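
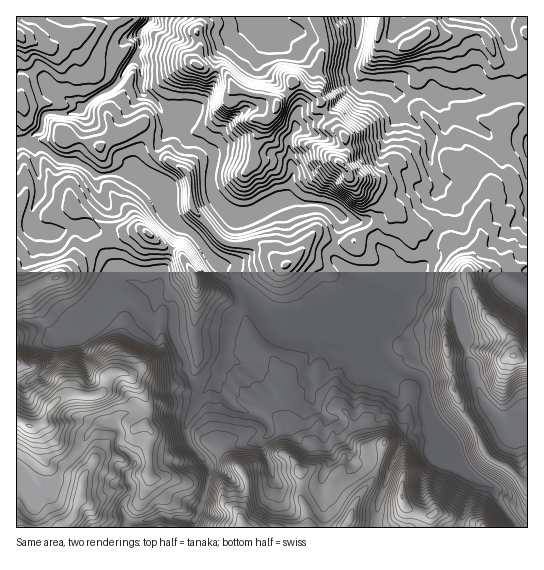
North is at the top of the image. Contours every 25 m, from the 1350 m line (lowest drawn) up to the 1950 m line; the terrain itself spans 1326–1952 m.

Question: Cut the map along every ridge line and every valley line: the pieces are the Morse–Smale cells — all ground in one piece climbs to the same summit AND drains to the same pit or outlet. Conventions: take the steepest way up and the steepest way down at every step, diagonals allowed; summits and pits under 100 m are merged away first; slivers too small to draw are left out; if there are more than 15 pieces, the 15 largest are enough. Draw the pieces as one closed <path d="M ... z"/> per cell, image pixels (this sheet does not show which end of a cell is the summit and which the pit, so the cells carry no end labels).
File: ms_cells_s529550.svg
<path d="M131 281l-14 2-20 22-5 18-17 13-20 3-12-14-6-4-21-2 1 209 178-1 0-8 2-2 10-28 2-23-12-14-14 8-33-3-2-2 3-24-7-6 4-20-7-15-12-15 10-4 22-18 0-31 4-19-5-2-7-10z"/><path d="M246 293l-14 25-4 12-1 20-6 23-5 9-11 8-18 32-2 11 6 13 6 6 9-8 13 0 12 17 11 10 41-18 13 10 4 8 1 30 6 10 0 17 68 0 4-27 12-36 8-16 16-17 14-1 2-2-7-48-7-6-22-7-17-20-11 10-7 12-5 23 0 20-12 7-14-1-14-12-4-9 0-16-3-11 3-12 5-8 0-14-19-9-8 4-8-1z"/><path d="M434 96l11 23-1 10-13 9-2 13 2 11 8 19 0 9 8 8-8 35 20 14 10 30 0 2-3-2-13 4-4 5-1 8 9 4 8 35 2 20 12 38 5 11 15 17 8 8 6 1 8-9 7-2 0-275-11-3-24 0-34-22z"/><path d="M174 127l-19 22-12 7-9 11-10 6 15 7 14 13 7 13 21 21 16 11 24 32 60 61 12 0 12-10 52-21 7-7 1-4-32-32 0-11 8-24 0-5-6-6-13-7-16 0-24-5-35 17-12 0-8-4-8-9-8-16 0-13 2-8-1-13-10-9-15-4z"/><path d="M293 133l-5 8 2 22-12-8-12-2-9-4-19-2-19 1-6 5-2 34 8 16 8 9 8 4 12 0 31-16 11-1 17 5 20 1 15 12-8 29 0 11 20 18 12 15-8 10-58 25 0 2 15 0 67-28 16-2 16-16 11-15 13-33-6-4-10 0-14-6-24-27-18-13-14-4-4-9-9-9-17-12-19-6z"/><path d="M135 59l-25 30-16 8-17 15-31 1-3 5-2 12-8 5-6 6-11 4 1 80 8 0 5-4 7 7 8 3 2-10 4-6 19-8 24 12 11-14-8-18-1-12 30-3 8-5 9-11 12-7 17-20-15-26-16-12 0-22z"/><path d="M527 16l-169 0-1 27-6 23 2 16 5 5 13-2 18 4 10 6 26-2 8 3 58-1 12-4 22-3 3-2z"/><path d="M371 85l-16 2-28 26-10 7-19 7-5 7 9 9 19 6 17 12 9 9 4 9 14 4 18 13 24 27 14 6 10 0 7 3 3-6 6-28-8-8 0-9-8-19 0-24-6-7-28-18-2-6 1-12-5-4z"/><path d="M150 16l-117 0-2 13-8 6-7 0 0 108 11-2 6-6 8-4 2-13 3-5 31-1 17-15 16-8 26-31 5-13-2-11 12-15z"/><path d="M123 172l-27 3 1 12 8 18-12 14 20 10 30 0 20 18 20 10 12 21-16 6-8 9-6 9 8 7 0 24 12 26 2 12 4 7 4 5 8-4 12 2 9-16 4-35 4-12 13-25-24-23-24-32-16-11-21-21-7-13-8-9z"/><path d="M415 287l-6 0-12 10-16 2-66 27 68 1 7-3 15 12 6 9 0 6-16 12-4 0 4 5 22 7 7 6 5 34 19 22 13 30 12 10 22 12 1 9 13 19 6 4 13-11 0-21-21-22-14-7-8-7-10-26-10-12-12-26 0-14-5-14-3-19 0-37 3-10-2-2-23-2z"/><path d="M430 416l1 13-2 2-14 1-6 5-10 12-8 16-14 41-1 21 126 1 12-5-18-25-1-9-22-12-12-10-13-30z"/><path d="M251 23l-31 28-4 7 0 11 8 2 13 18 16 6 13 1 8 4 3 3 0 4-4 10 17 15 3 1 5-6 19-7 10-7 30-27-4-4-3-13-12 2-24-3-13-12-24-15-11-4z"/><path d="M219 444l-13 0-9 7 12 15 0 9-6 27-8 17 0 9 111 0 2-2-1-15-6-10-1-30-4-8-7-7-8-3-39 18-11-10z"/><path d="M83 228l-12 0-10 4-17-1-3 7 0 19 4 14 7 8-25 13-11 3 0 23 2 2 21 3 16 16 20-3 10-5 8-10 4-16 11-14 13-10-2-2-18-29-6-16z"/>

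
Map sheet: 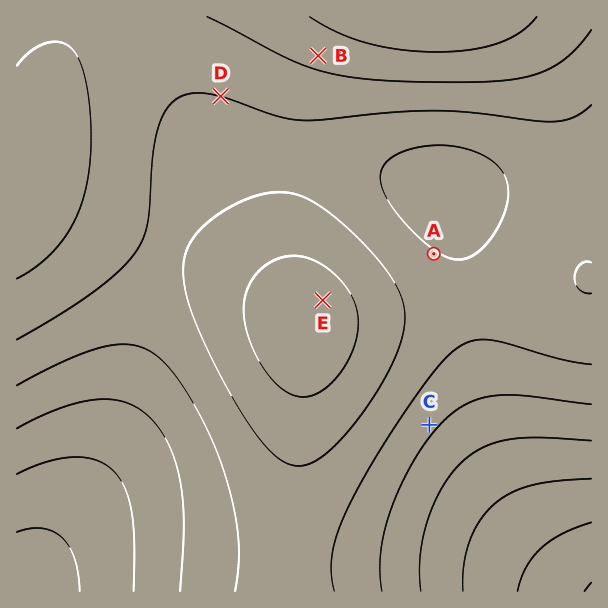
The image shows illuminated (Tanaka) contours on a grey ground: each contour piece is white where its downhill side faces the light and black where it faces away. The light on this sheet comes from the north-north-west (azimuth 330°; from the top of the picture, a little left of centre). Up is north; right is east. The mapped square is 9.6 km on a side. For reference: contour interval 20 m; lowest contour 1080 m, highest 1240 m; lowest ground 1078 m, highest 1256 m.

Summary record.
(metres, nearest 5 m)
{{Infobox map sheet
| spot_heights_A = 1180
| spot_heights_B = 1225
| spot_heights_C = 1165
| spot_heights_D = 1200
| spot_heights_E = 1230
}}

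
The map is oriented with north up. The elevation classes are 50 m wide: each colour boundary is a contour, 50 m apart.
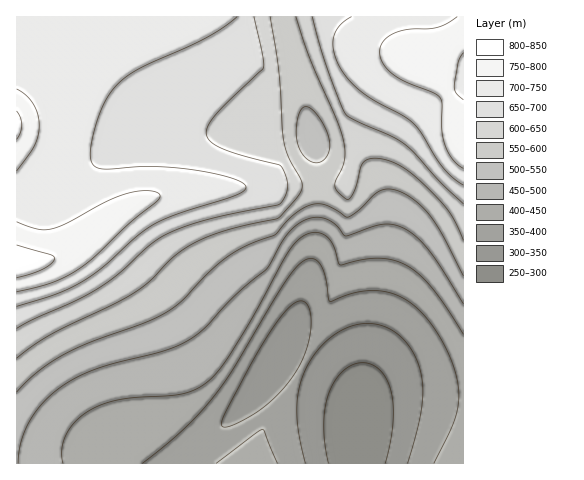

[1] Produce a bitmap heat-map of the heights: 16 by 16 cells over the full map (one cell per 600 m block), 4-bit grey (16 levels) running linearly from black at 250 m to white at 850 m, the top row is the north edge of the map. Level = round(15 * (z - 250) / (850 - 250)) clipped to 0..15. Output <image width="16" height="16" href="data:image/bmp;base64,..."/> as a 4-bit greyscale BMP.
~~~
<image width="16" height="16" href="data:image/bmp;base64,Qk32AAAAAAAAAHYAAAAoAAAAEAAAABAAAAABAAQAAAAAAIAAAAATCwAAEwsAABAAAAAAAAAAAAAAABEREQAiIiIAMzMzAERERABVVVUAZmZmAHd3dwCIiIgAmZmZAKqqqgC7u7sAzMzMAN3d3QDu7u4A////AGVUQzNDIQI0ZVVVMzMhATR2ZVVTIyERI4d2ZlQiIhI0mId3ZUIiIjS6mYd2UzMzRdy6mIdkNERW7tupiHZFVWfd3cupl2ZmeMzM3Mu6iIeKzLu7u7qJmKzcu7qqqXiavdy7u6qpeavNzLu7uqmKzN3My7u7qZvN3czMzMupq8zN"/>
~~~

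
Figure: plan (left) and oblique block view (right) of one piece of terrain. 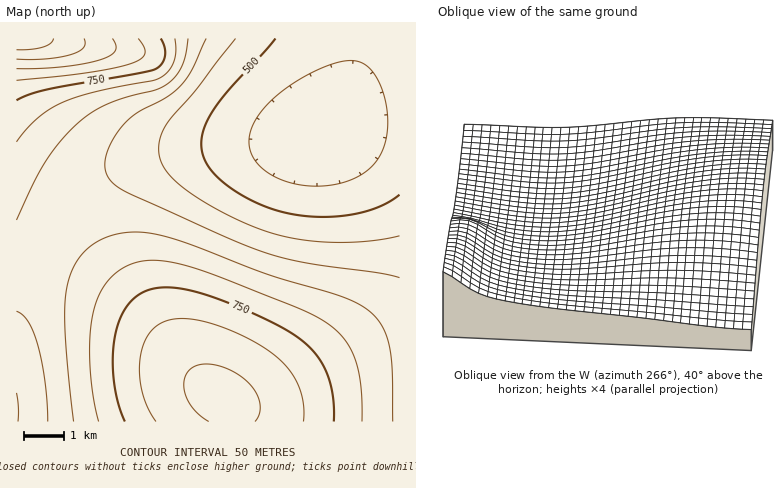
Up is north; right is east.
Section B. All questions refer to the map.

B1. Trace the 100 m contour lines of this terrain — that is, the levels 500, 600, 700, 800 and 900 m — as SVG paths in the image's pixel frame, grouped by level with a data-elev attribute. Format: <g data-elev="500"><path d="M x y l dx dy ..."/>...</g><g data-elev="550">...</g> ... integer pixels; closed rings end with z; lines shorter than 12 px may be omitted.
<g data-elev="500"><path d="M400 195l-18 11-24 7-28 4-28-1-26-6-24-10-24-14-17-16-7-12-3-12 2-12 4-14 19-26 49-56"/></g><g data-elev="600"><path d="M16 311l6 4 6 7 10 22 7 38 3 40"/><path d="M400 278l-22-5-74-10-40-11-36-14-97-44-13-6-8-8-4-8-1-12 4-12 8-14 16-18 33-19 14-11 12-16 14-32"/></g><g data-elev="700"><path d="M362 422l-1-34-5-26-10-20-14-16-14-8-16-8-88-35-36-11-26-4-18 3-16 9-14 14-8 18-5 24-1 30 2 34 7 30"/><path d="M16 142l10-12 12-12 11-8 13-8 30-10 60-11 10-5 8-6 4-10 2-10-1-12"/></g><g data-elev="800"><path d="M303 422l0-18-5-18-8-16-14-13-20-15-28-12-26-9-20-3-15 2-11 7-9 9-5 14-3 18 2 20 6 18 9 16"/><path d="M16 80l72-7 43-9 10-6 4-4-1-6-6-10"/></g><g data-elev="900"><path d="M16 59l30 0 25-5 8-2 5-4 1-4-1-6"/></g>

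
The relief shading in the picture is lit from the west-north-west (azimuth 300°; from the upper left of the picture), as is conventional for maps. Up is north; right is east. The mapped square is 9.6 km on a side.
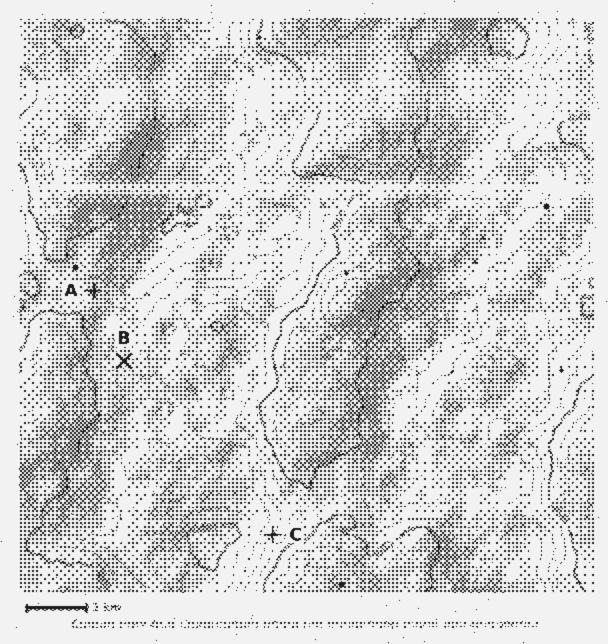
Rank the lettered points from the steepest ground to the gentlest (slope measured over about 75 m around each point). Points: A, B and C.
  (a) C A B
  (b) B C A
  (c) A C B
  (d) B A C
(a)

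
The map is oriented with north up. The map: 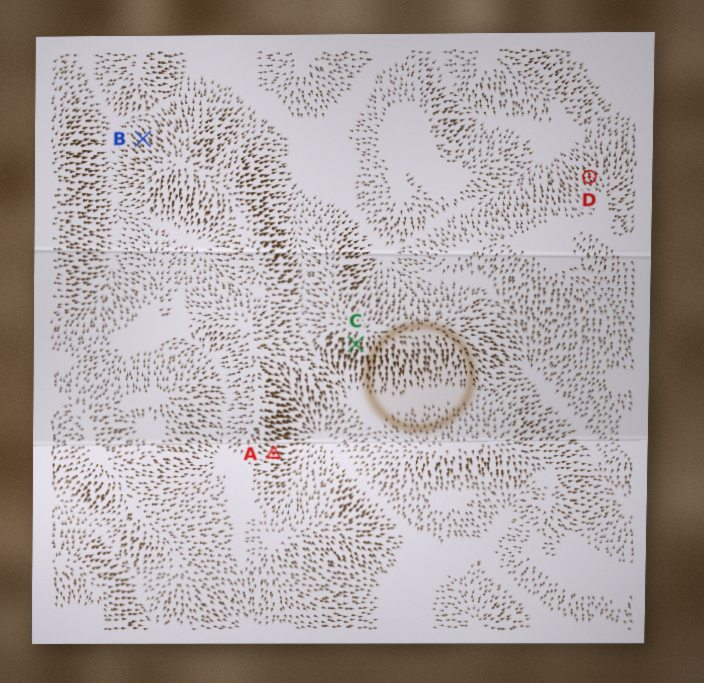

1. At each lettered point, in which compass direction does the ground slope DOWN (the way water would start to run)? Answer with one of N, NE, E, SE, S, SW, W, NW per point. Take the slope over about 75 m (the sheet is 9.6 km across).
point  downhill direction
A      E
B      NW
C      S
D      NW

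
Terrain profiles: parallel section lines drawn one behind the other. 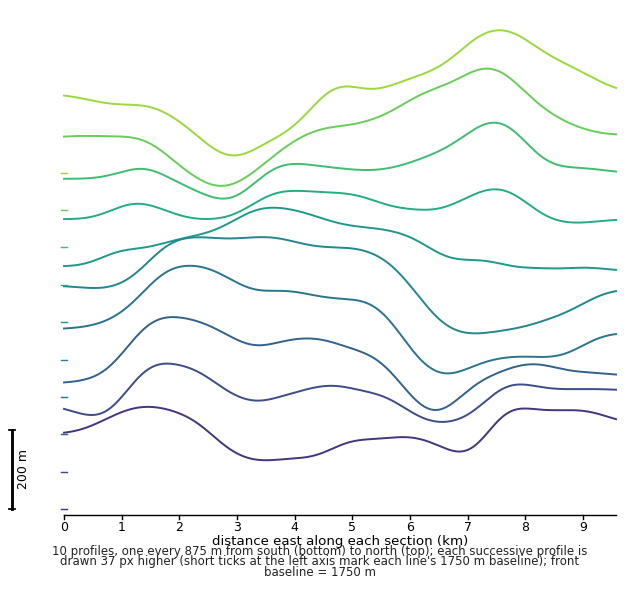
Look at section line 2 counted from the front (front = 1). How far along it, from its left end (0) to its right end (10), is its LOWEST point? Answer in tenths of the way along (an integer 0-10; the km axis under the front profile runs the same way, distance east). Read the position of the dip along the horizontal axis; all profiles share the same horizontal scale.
7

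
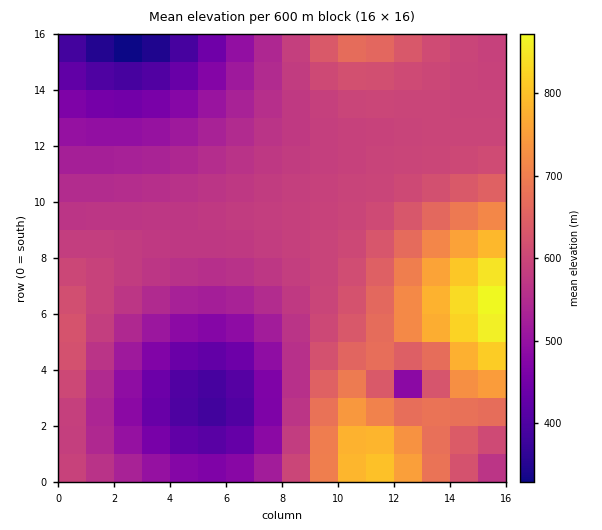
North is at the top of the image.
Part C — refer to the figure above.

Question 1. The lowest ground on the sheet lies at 300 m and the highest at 880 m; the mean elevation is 580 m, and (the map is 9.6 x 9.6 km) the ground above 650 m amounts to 17.7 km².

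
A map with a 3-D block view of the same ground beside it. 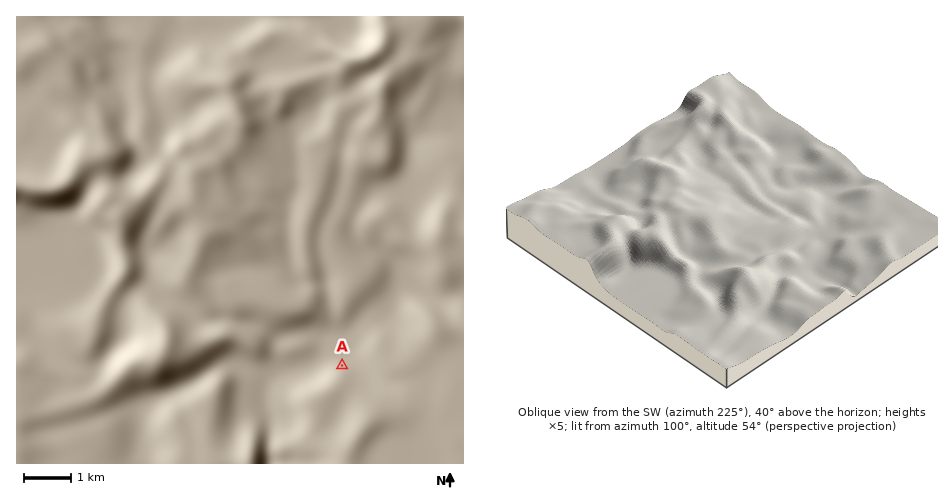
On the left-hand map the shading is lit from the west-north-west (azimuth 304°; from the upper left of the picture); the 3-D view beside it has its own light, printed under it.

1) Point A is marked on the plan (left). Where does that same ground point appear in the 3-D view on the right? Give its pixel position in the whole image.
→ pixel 840 238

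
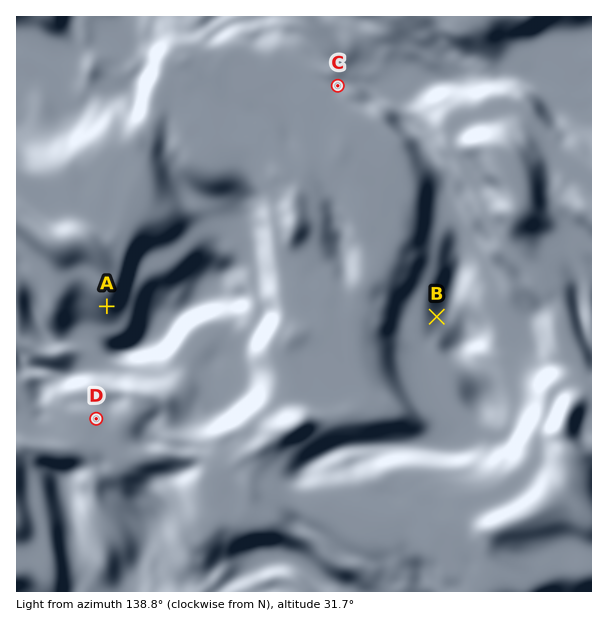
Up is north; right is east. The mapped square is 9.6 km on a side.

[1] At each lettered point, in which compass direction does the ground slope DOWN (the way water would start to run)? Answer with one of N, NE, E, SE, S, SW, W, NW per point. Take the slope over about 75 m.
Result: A N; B W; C SW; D SW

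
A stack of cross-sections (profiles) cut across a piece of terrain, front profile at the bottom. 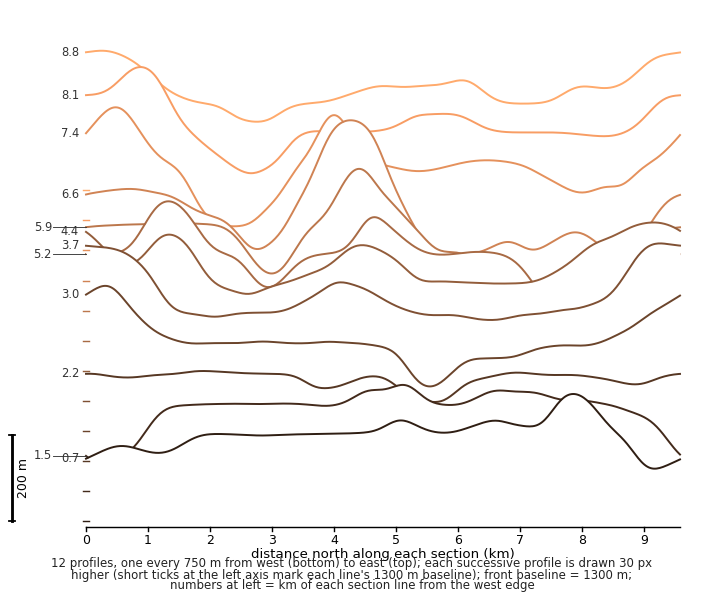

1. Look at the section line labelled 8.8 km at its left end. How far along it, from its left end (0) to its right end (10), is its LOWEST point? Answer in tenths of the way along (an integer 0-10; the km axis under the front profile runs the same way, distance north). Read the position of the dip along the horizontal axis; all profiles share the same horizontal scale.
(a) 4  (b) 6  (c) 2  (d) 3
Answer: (d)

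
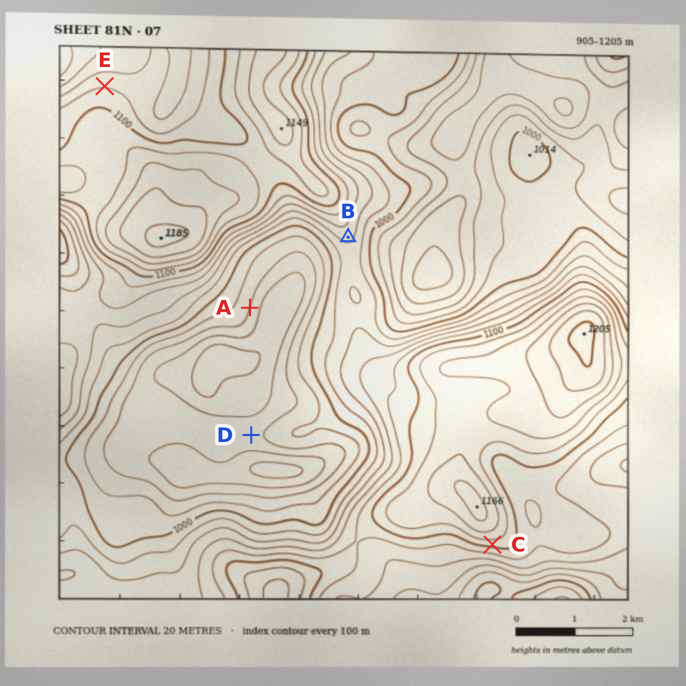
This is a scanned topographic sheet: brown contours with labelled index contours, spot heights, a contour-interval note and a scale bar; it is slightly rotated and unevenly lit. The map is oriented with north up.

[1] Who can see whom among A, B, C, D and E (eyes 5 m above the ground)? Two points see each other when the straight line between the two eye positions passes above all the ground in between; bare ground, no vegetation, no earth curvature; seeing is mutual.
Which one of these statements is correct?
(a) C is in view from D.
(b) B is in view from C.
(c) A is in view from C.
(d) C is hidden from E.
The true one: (d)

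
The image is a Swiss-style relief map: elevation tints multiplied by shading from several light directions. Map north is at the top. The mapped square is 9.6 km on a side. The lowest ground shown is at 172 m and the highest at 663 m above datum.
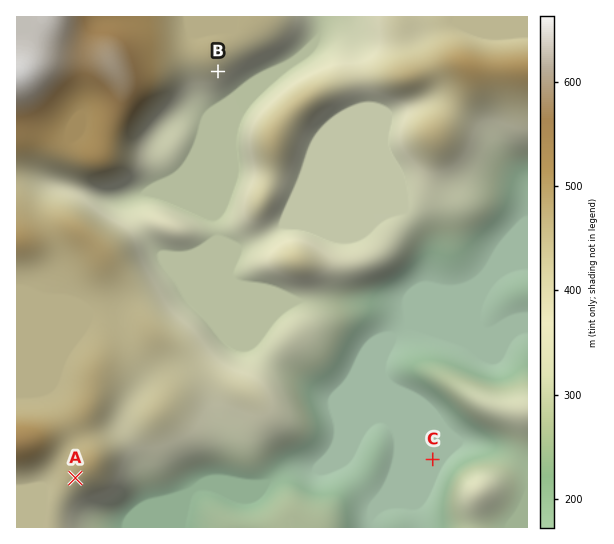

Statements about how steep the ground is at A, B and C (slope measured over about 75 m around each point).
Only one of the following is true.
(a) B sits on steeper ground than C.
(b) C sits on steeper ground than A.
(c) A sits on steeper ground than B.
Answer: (a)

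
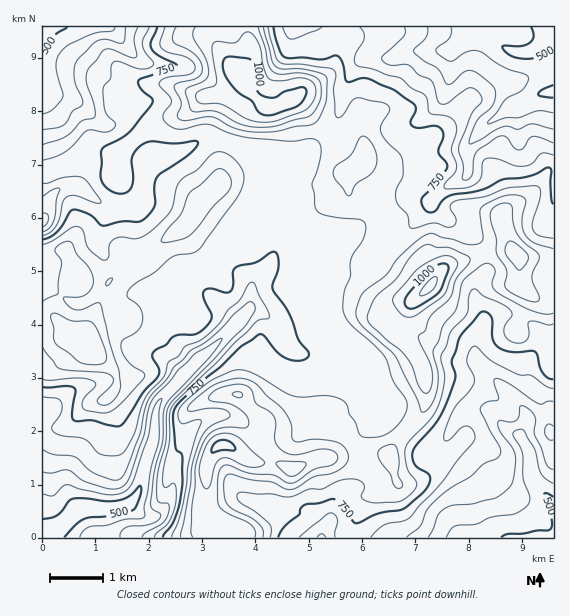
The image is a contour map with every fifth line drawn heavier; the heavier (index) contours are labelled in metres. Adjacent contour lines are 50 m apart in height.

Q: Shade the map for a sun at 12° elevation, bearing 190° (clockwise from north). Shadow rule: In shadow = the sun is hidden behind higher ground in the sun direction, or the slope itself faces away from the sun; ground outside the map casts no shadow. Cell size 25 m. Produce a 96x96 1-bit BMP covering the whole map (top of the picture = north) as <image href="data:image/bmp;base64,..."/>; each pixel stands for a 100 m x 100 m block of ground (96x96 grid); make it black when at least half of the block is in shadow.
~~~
<image width="96" height="96" href="data:image/bmp;base64,Qk2+BAAAAAAAAD4AAAAoAAAAYAAAAGAAAAABAAEAAAAAAIAEAAATCwAAEwsAAAIAAAAAAAAA////AAAAAAAAAAAAAAAAAAAAAAAAAD8AAAAAAAAAAAAA//+AB8AAAAAAAAAA//+AP8AAAAAAAAAA//+Af8AAAAAAAAAAf+EAf8AAAAAAAAAAAcAAf4AAAAAAAAAAAAAAPwAAAAAAAAAAAAAAPgAAAAAAAAAAAAAAAAAAAAAAAAAAAAAAAAAAAAAAAAAAAAAAAAAAAAQAAAAAAAAAAAAAAAYAAAAAAAAAAAAAAAQAAAAAAAAAAAeAAAAAAAAAAAAAAA/gAAAAAAAAAAAAAA//AAAAAAAAAAAABgf/AIAAAcAAAAAD/AP/AcAAA4AAAAAD/ACfAIAAB4AAAAAD/AAGAAAABAAAAAAB/AAAAAAAAAAAAAAB+AAAAAAAAAAAAAAA+AAAAAAAAAAAAADAIHAAAAAAAAAAAAHwAHAAAAAAAAAAAAH8ACAAAAAAAAAAAAD//gAAAAAAAAAAAAD///AAAAAAAAAAAAB//+AAAAAAAAAAAAB//+AAAAAAAAAAAAA//8AAAAAAAAAAAAAf/4AAAABgAAAAAAAf/4AAAADAAAAAAAAP/wAAAACAAAAAAAAH/wAAAAAAAAAAAAAB/gAAAAAAAAAAAAAA/gAAAAAAAAAAAAAAfgAAAAAAAAAAAAAAPgAAAAAAAAADgAAAH8AAAAAAAAAPgAAADoAAAAAAAAAfgAAAAAAAAAAAAAAIAAAAAAAAAAAAAAAAAAAAAAAAAAAAAAAAAAAAAAAAAAAAAAAAAAAAAAAAAAAAAAAAAAAAAAAAAIAAAAAAAAAAAAAAAAEAAAAAAAAAAAAAAAGAAAAAAAAAAAAAAADgAAAAAAAAAAAAAADwAAAAAAAAAAAAAAD+AAAAAAAAAAAAAAB/ADiAAAAAAAAAAAZ/gH/wAAAAAAAAAAf/gP/4AAAAAAAAAAP/AP/4AAAAAAAAAAP+AH/4AAAAAAAAAAH+AH74AAAAAAAAAAH8ADxwAAAAAAAAAAD4AABwAAAAAAAAAADwAABgwAAAAAAAAABAHgAHgAAAAAAAAAAf/4APAAAAAAAAAAAf/+AGAAAAAAAAAAAf//AAAAAAAAAAAAAP//AAAAAAAAAAAAAH//gAAAAAAAAAAAAD7/gAAAAAAAAAAAABx/jAAAAAAAAAAAABg/jAAAAAAAAAAAAHA/EAAAAAAAAAAAAAAeEAAAAAAAAAAAAAYeEAAAAAAAAAAAAAcMMAGAAAAAAAAAAAPscAcAAAAAAAAAAAP88A4AAAAAAAAAAAH94AwAAAAAAAAADwD/4AAAAAAAAAAABwB/gAAAAAAAAAAABwA/gAAAAAAAAAAAAwAAAAAAAAAAAAAAAQAAAAAAAAAAAAAAQAAAAAAAAeAAAAAAAAAAAAAAB/AB/wAMAAAAAAAB/+AD/4D8AAAAAAAH/+AD/8H+AAAAAAAf/8AD/+H/BAAAAAA/AAAD/+D/jgAMAAB8AACD/+AABAAAAAD4AAEH/8AAAAAAAAHwAAAH/8AAAAAAAA/wAAAP/8AAAAAAAB/gAAAP/8AAAAAAAAfgAAAP/4AAAAAAA="/>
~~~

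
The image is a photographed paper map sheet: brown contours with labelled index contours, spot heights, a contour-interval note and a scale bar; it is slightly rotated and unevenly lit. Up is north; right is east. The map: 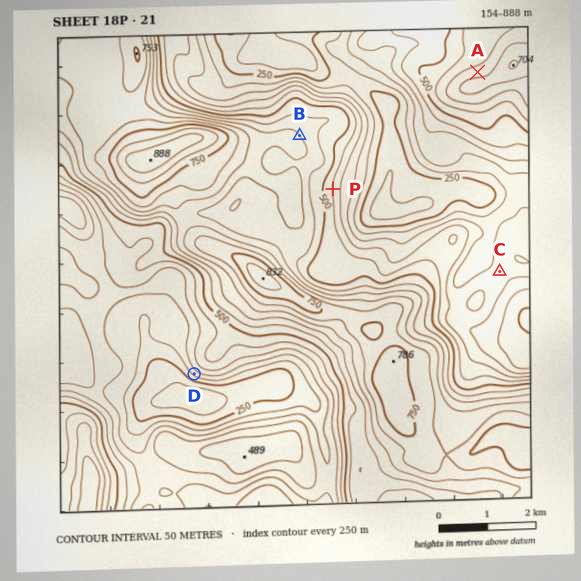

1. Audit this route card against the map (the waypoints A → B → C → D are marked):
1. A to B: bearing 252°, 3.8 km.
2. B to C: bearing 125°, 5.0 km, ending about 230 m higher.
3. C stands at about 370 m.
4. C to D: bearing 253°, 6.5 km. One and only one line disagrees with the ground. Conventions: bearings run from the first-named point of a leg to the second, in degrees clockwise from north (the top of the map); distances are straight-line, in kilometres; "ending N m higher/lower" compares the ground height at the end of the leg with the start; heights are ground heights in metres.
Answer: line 2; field sense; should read lower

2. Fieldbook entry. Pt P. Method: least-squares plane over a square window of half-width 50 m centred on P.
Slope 18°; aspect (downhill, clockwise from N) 91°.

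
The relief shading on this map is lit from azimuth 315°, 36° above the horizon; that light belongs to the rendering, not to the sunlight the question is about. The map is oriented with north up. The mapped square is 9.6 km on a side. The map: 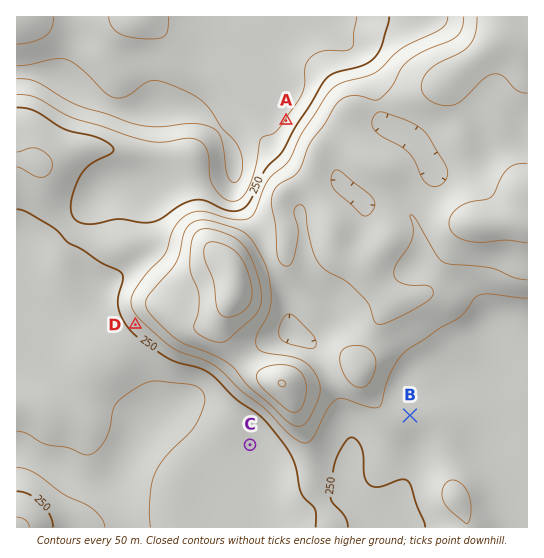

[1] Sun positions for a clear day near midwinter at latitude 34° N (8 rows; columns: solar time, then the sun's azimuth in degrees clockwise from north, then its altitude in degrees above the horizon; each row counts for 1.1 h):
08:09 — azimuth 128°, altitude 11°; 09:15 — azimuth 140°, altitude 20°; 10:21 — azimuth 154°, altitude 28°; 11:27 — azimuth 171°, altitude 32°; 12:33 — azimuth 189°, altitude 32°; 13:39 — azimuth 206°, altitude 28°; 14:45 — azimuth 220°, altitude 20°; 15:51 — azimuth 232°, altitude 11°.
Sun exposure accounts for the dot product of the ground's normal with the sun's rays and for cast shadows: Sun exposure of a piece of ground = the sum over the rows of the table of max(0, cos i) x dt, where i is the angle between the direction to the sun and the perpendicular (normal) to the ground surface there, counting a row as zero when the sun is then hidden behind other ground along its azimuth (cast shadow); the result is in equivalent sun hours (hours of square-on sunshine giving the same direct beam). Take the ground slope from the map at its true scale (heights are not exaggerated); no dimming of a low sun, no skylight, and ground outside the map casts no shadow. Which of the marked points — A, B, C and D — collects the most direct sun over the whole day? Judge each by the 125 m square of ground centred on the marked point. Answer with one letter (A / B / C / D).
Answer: D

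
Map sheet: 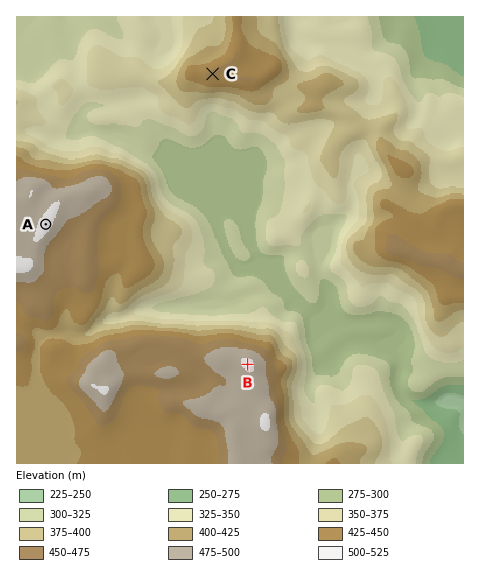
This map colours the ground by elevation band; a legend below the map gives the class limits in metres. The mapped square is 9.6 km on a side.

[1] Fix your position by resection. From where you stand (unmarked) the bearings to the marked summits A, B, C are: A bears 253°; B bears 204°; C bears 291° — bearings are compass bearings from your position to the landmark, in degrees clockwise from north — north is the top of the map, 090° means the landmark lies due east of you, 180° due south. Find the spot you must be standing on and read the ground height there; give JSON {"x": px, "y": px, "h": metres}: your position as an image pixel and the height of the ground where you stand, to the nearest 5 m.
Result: {"x": 353, "y": 129, "h": 395}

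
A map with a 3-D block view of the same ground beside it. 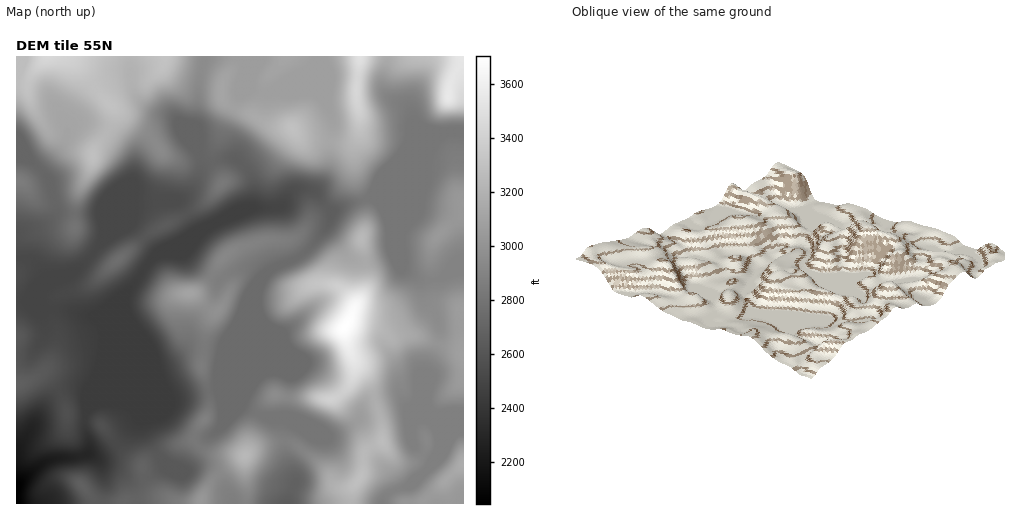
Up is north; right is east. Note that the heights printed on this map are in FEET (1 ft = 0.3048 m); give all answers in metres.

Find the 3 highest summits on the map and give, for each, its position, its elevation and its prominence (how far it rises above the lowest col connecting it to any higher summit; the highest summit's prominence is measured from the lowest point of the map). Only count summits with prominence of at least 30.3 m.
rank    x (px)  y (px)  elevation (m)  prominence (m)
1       346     326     1129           506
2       448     96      1085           226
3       292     128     1005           51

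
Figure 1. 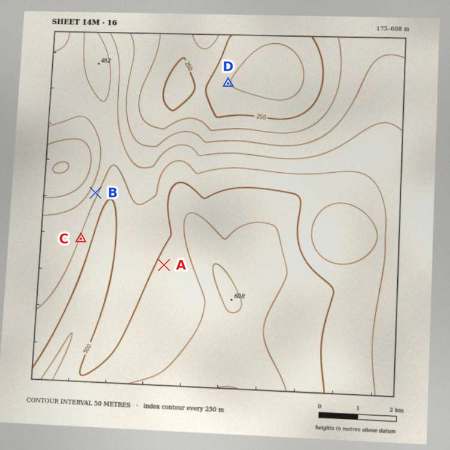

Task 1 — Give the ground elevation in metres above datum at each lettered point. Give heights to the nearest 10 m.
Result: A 510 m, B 440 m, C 450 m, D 200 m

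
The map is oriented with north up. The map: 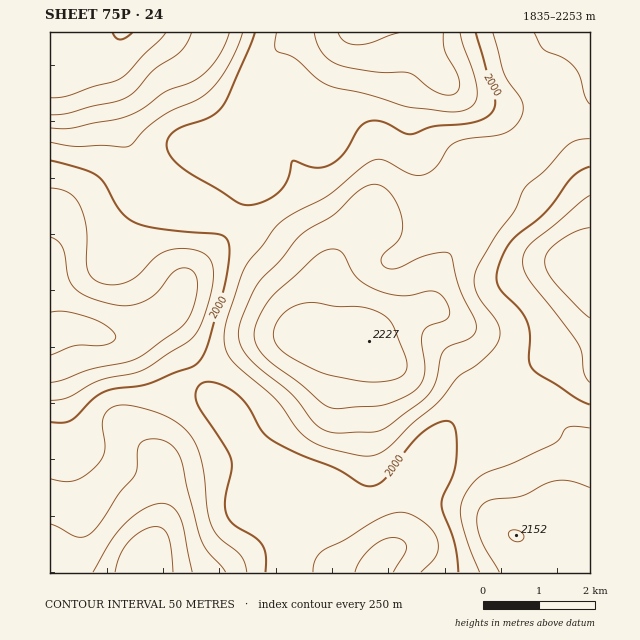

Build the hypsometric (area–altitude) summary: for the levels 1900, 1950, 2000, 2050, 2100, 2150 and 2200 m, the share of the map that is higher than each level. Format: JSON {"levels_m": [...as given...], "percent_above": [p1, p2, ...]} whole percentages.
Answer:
{"levels_m": [1900, 1950, 2000, 2050, 2100, 2150, 2200], "percent_above": [93, 85, 64, 43, 24, 11, 5]}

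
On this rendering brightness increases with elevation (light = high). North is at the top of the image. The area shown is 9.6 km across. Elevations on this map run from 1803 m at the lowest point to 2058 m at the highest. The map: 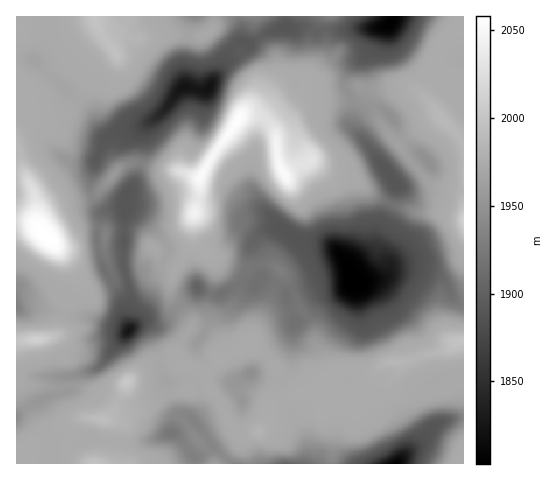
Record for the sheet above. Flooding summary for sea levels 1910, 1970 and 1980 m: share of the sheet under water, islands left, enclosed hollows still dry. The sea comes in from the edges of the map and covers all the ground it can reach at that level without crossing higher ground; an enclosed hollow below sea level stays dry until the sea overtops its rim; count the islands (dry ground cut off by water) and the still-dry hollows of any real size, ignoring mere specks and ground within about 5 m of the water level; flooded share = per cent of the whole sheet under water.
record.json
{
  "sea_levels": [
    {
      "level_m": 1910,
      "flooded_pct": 9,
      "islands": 0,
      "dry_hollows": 4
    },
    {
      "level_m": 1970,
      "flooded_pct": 57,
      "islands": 1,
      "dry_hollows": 1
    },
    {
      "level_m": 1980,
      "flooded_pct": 87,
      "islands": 2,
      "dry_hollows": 0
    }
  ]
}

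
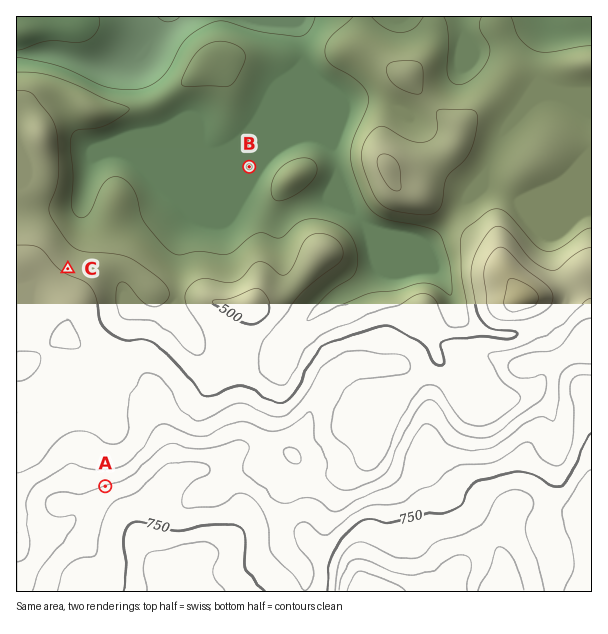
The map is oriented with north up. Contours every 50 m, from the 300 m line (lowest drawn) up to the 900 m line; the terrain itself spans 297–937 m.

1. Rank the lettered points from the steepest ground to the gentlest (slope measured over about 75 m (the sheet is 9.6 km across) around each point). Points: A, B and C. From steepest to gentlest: A C B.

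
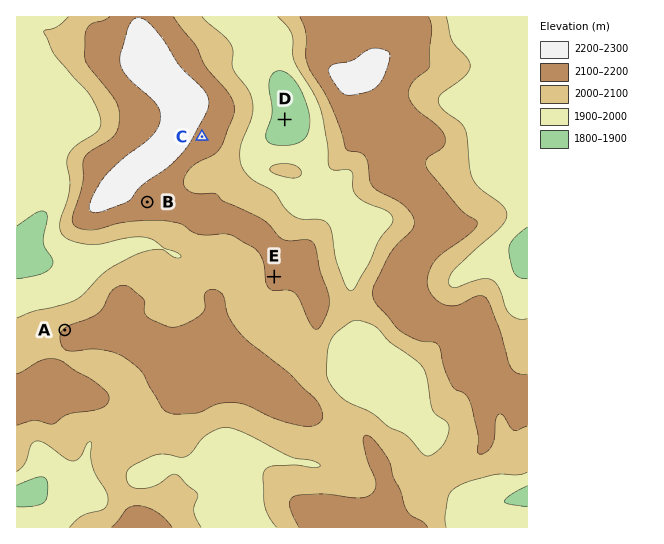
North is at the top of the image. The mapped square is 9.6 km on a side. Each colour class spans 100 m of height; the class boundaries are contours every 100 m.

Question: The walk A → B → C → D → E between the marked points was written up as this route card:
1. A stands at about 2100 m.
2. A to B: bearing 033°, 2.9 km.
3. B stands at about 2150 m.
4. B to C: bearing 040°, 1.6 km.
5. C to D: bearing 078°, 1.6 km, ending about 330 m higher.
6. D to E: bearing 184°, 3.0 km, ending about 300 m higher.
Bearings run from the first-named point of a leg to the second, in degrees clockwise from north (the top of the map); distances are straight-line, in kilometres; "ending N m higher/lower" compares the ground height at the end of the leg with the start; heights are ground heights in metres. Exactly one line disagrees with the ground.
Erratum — Line 5: it should read "ending about 330 m lower".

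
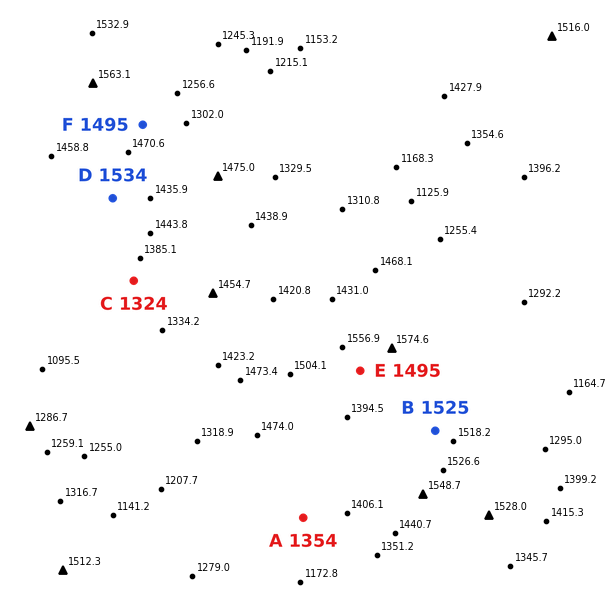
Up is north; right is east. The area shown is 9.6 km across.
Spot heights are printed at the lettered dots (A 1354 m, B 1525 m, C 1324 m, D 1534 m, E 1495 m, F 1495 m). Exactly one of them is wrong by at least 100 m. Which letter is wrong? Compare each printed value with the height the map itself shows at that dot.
D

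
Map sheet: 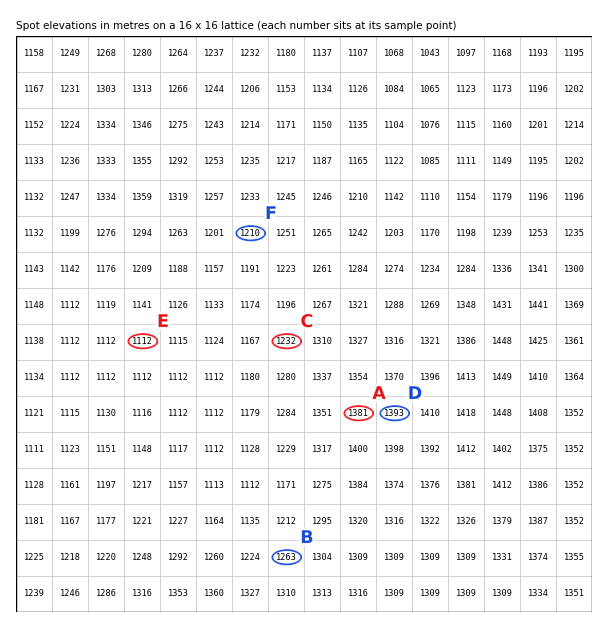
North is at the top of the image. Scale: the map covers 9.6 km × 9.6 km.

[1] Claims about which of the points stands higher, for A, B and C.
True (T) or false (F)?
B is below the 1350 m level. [T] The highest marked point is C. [F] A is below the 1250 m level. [F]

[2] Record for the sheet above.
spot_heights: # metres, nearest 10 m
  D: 1390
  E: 1110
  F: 1210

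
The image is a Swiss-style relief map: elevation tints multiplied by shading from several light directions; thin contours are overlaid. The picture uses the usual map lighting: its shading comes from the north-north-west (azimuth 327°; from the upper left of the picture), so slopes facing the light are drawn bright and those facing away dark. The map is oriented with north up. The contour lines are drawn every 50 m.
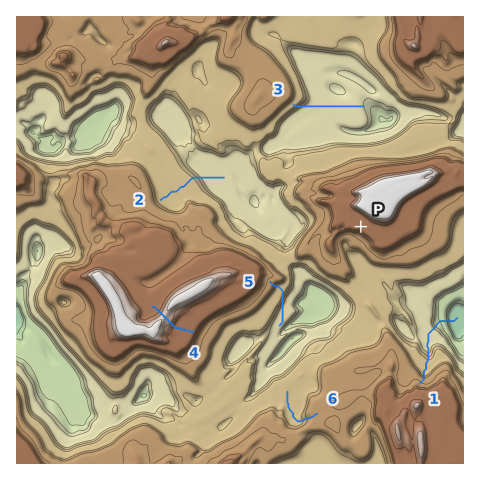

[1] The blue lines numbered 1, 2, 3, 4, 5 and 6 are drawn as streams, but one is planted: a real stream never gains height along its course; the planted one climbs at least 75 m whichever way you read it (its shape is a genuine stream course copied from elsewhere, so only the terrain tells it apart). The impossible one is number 4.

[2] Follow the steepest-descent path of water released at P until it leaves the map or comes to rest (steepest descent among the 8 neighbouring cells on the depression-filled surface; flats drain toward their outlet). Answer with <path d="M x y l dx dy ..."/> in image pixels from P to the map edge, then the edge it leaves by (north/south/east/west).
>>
<path d="M361 227l-3 5 0 5-11 12 0 2 7 11 6 5 5 10 17 15 2 3 6 0 8 10 2-3 11 0 1-3 4-1 4 6 7 0 5 3 12 0 4 5 10 0 3 2 2-1"/>
exit: east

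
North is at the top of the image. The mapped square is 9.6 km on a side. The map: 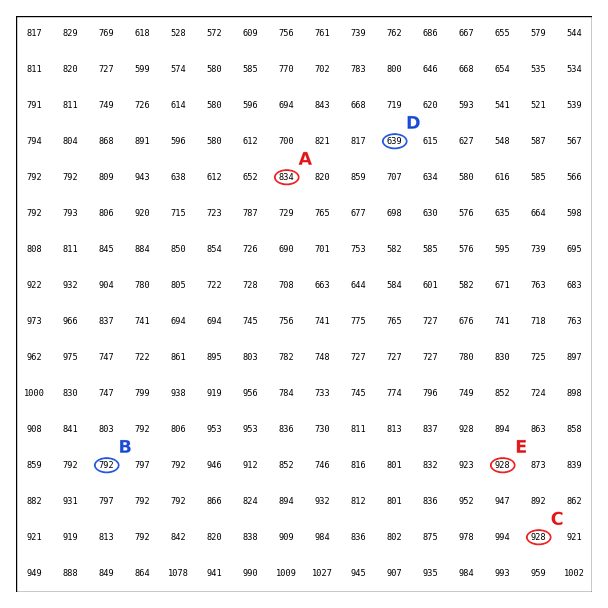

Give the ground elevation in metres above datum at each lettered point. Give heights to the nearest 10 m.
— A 830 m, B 790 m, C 930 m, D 640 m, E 930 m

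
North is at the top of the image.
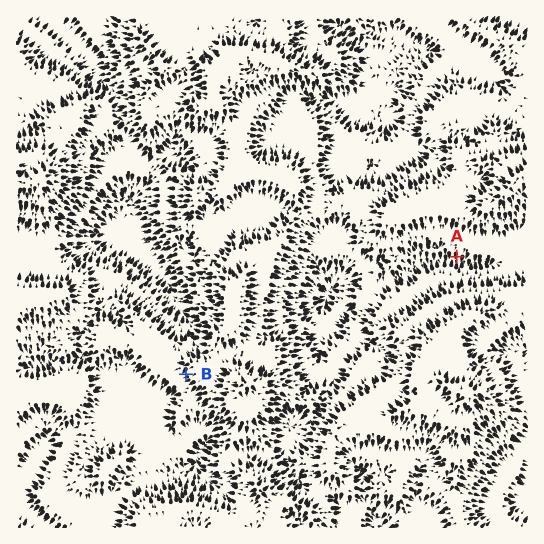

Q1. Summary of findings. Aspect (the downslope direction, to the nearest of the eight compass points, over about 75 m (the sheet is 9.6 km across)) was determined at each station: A S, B SW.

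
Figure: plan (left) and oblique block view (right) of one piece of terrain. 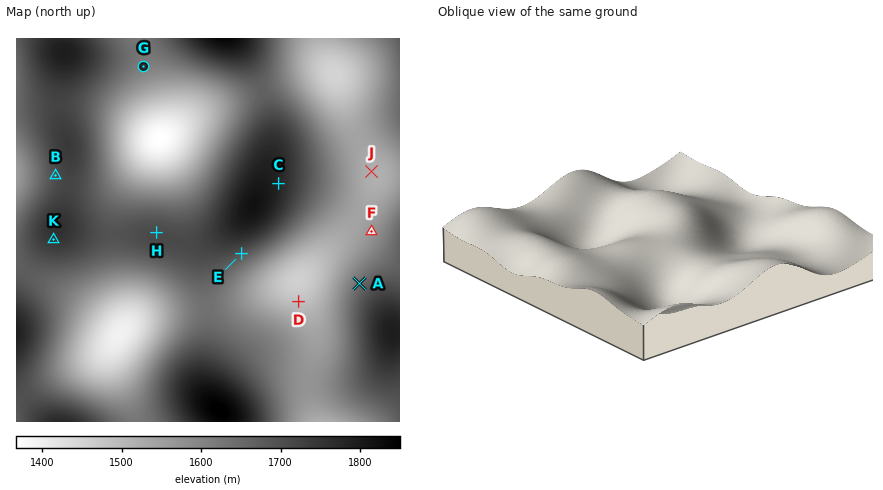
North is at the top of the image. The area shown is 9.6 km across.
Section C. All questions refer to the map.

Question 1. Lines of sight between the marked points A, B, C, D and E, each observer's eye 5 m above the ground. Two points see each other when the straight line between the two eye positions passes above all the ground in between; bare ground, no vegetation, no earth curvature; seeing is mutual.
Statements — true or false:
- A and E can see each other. true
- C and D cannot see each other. true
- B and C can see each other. false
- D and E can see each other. true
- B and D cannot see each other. true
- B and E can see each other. false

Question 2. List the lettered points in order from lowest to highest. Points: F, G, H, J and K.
J F G H K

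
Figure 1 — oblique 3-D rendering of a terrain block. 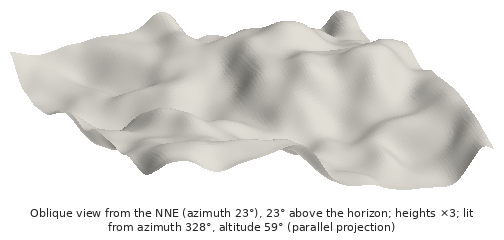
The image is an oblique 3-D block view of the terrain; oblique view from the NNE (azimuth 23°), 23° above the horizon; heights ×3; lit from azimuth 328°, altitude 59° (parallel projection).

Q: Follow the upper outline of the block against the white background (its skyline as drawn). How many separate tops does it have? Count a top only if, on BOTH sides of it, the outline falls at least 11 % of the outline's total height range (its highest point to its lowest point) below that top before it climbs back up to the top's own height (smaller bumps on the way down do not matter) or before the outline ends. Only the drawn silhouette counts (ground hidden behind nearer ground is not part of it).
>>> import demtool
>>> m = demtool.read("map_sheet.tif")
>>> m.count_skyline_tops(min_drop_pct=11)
2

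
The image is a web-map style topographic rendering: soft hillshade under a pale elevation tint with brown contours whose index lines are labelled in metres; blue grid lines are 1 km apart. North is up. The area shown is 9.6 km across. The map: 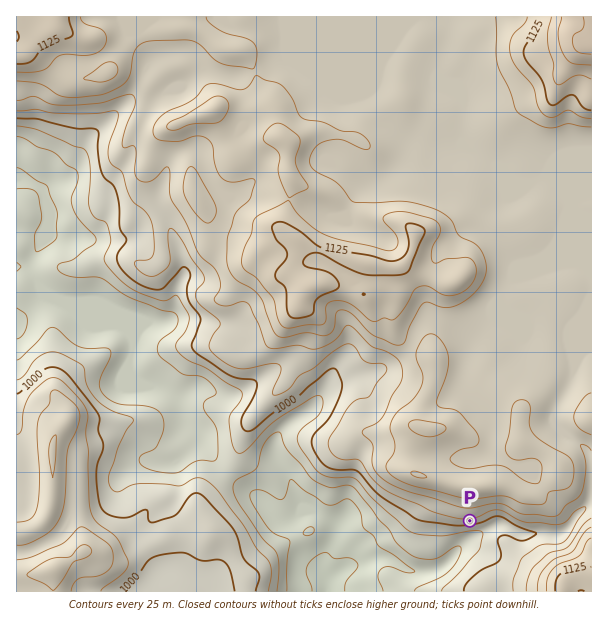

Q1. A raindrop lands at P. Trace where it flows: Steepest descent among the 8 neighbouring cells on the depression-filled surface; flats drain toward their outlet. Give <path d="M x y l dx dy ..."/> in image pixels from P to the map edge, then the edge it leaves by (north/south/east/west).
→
<path d="M470 521l0 16-29 30-6 3-6 0-1 2-15 0-2-2-3 0-6-3-10-7-3 0-2-2-15 0-4 3-18 5-11 6-10 10 0 6-2 3"/>
exit: south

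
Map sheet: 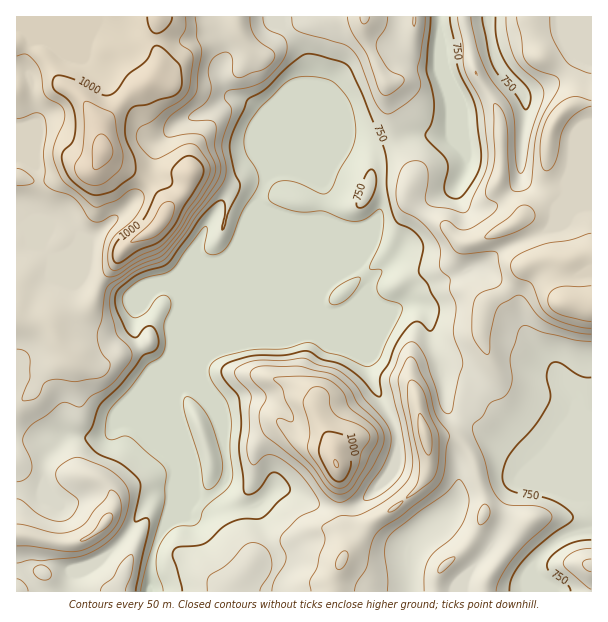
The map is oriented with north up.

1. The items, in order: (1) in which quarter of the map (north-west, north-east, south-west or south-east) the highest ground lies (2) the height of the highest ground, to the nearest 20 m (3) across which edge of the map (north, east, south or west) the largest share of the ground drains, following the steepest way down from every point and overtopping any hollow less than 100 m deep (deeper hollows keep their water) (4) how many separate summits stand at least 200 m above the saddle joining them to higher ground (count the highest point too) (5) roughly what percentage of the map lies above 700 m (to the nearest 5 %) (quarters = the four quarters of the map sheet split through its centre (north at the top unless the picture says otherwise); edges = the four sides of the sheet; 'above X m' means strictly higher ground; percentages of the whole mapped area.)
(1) Look to the north-west quarter for the highest ground.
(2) The highest point reaches roughly 1120 m.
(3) Most of the ground drains across the southern edge.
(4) Counting only tops that stand 200 m proud, the map has 2 summits.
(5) Ground above 700 m makes up about 85 % of the sheet.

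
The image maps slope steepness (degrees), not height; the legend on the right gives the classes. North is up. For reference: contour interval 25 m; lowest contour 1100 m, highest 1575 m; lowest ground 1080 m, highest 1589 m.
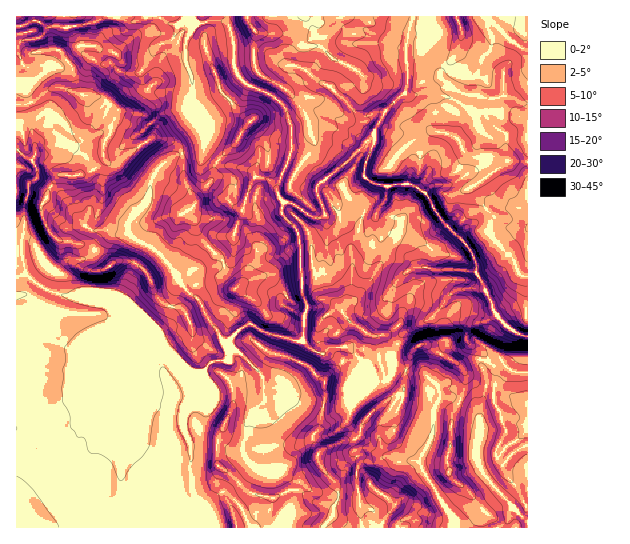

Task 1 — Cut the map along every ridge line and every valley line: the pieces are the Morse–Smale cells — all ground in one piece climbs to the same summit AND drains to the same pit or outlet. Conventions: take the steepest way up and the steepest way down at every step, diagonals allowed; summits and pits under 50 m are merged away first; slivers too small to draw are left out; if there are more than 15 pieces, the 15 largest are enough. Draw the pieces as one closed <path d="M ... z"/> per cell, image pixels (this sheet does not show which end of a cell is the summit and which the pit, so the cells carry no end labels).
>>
<path d="M226 16l-210 1 1 511 198-1-10-18-13-19 0-13-3-8 3-11-1-13-8-18 0-10 13-32 12-20 5-4 14-1 2-2 2-9-3-6-7-4-4-9-10-13-8-18-8-4-10-12-8 14-2 18-3 6-11 9 1 6-20-20-11-5-24-10-46-8-2-2 0-10 1-10 11-11 14 0 9-4 20-21 20 0-2-12 3-5 16-16 2-5 2-15 5-11 15-14 14-5 16-3 3-3 1-15-10-13-4-12 1-29-7-15 0-20 9-18 17-4 14 1 2 3z"/><path d="M487 16l-75 1-7 32 3 22-1 18-2 4-21 20-9 17 0 12-10 21-1 14 15 8 10 2 8-3 13 0 15 8 18 30 22 21 7 10 4 9 0 11 21 44 20 16 10 3 1-286-7-2-10-7-22-20z"/><path d="M251 324l-12 5-11 13 3 8-4 10-14 1-5 4-7 9-17 39-1 14 8 18 1 13-3 11 4 25 12 15 10 19 166 0 3-9 11-14-24-20-12 7-18 0-20-25-4-12 12-8 17-7 11-1 6-16 14-15 14-11 12-3 2-24-12-3-2 10-4 3-12 1-8-15-21-19-16 1-7 5-4 0-8-4-9-9-5 1-27-6z"/><path d="M411 16l-184 1 6 22 0 24 6 14 8 8 22 8 15 13 8 21 0 22 13 4 20 27 18-15 24-24 8 0-2-7 11-21 21-20 3-12-3-32 7-27z"/><path d="M365 177l-15 14-11 5-5 0-12-15-5 5 0 8 8 20-3 3-9 0-23-14-7 2-2 8 18 21 2 56 6 13-4 38 8 8 8 4 4 0 7-5 16-1 21 19 8 15 10 0 6-4 0-20 14-25 28-15 20-25 16-4 14 1 1-3-9-14-16-3-28 0-10-2-8-20-11-8-17-8-9-12 0-5 9-15 2-12-12-3z"/><path d="M485 360l-4 6 6 12 0 8-6 17-1 14-10-12-5-2-14-6-10 0-6 12-3 28-12 21 0 7 21 37 12 16 2 10 72 0 1-155-14-1-12-8-7 1z"/><path d="M262 177l-7 0-6 10-6 27-10 21-1 24-11 6-24 4-20 8 4 8 18 14 8 18 18 26 2 0 12-14 10-5 21 11 27 6 4 0 3-6 0-20 3-12-6-13-2-56-18-21 3-10-5-6-3-10-9-8z"/><path d="M409 371l-4 0-2 23-12 3-14 11-14 15-6 16-11 1-17 7-6 2-6 6 0 3 4 9 20 25 18 0 12-7 24 20-11 14-2 9 72 0-1-10-12-16-21-37 0-7 12-21 3-28 5-11-1-11-13-12z"/><path d="M203 147l-6 4-12 1-14 5-15 14-5 11-2 15-2 5-16 16-3 5 3 12 7 6 15 7 25 28 19-7 24-4 11-6 1-24 10-21 6-27 7-10-9-8-28-6z"/><path d="M218 20l-24 4-9 18 0 20 7 15-1 29 4 12 10 13-1 16 15 16 28 6 10 8 10 2 10 10 15-40 0-22-4-13-10-14-12-8-19-7-8-8-6-14 0-24-4-13-4-5z"/><path d="M130 235l-20 0-20 21-9 4-14 0-11 11-1 20 10 5 14 0 24 5 24 10 11 5 19 19 0-5 11-9 3-6 2-18 7-15-11-17-16-17-15-7z"/><path d="M410 184l-13 0-10 3-2 12-9 15 0 5 4 7 9 7 13 6 11 8 8 20 10 2 28 0 16 3 1-10-7-13-26-27-16-28z"/><path d="M474 288l-21 4-20 25-28 15-14 25 1 9 14 3 6-18 10-7 8 3 31 18 13-5 8 0 1-6-16-13 0-8 3-8 19-5 7-6-11-24z"/><path d="M374 141l-7 0-24 24-18 15-20-27-12-4-16 36 2 12 4 6 10 1 20 13 9 0 3-3-8-20 0-8 6-5 11 15 5 0 11-5 14-14 1-14z"/><path d="M425 344l-8 3-5 4-7 19 21 5 11 10 4 12 10 0 19 8 9 12 8-31 0-8-6-12 2-5-9-1-13 5z"/>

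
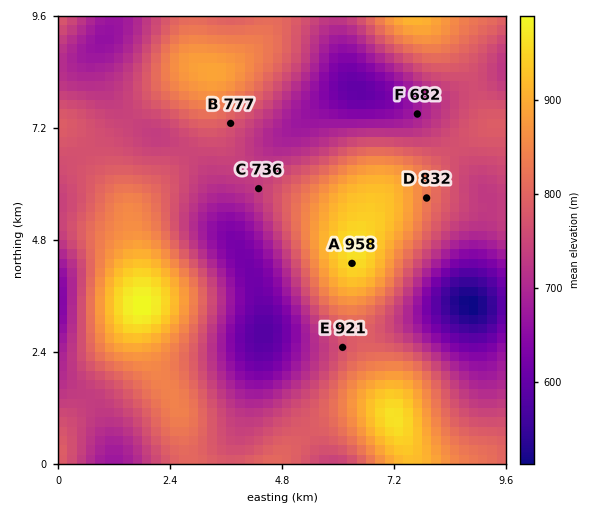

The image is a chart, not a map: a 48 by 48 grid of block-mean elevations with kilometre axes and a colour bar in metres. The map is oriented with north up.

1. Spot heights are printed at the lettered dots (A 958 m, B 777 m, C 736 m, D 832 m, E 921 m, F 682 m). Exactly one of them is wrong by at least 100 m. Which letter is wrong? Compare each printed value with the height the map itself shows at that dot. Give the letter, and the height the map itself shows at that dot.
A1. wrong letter E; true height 771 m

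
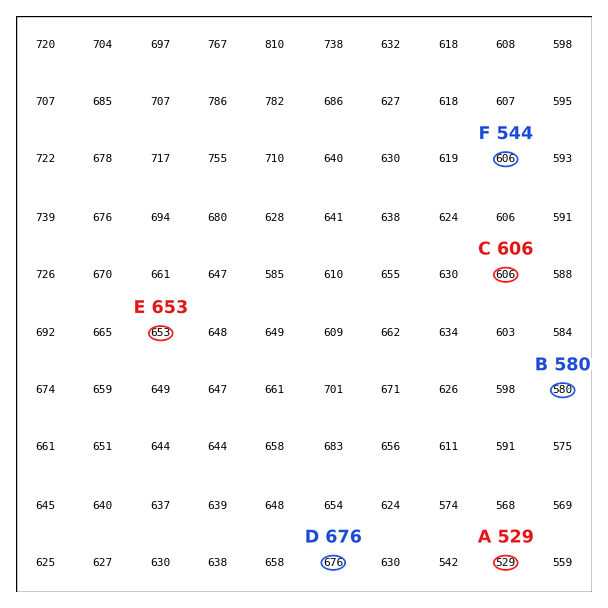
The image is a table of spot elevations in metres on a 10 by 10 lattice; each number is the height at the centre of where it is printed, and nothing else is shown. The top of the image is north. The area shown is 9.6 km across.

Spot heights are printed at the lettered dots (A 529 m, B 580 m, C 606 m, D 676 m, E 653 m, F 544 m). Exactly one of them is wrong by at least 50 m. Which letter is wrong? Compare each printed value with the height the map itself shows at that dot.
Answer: F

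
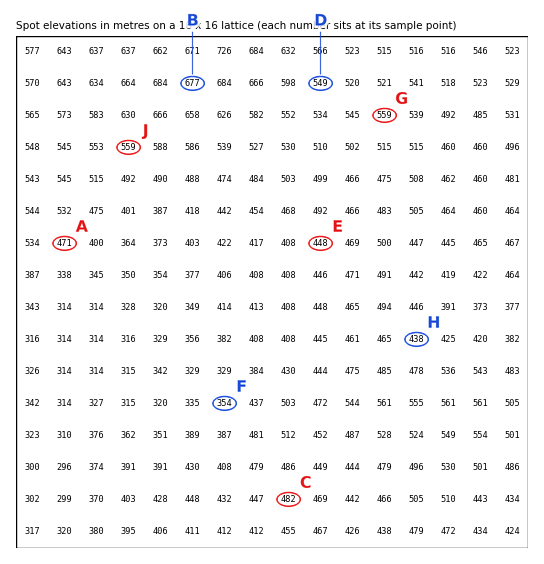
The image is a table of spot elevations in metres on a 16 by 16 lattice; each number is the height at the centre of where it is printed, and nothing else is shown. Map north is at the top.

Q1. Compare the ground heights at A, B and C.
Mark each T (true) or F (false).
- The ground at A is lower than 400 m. F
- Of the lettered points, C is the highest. F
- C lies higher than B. F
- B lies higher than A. T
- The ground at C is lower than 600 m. T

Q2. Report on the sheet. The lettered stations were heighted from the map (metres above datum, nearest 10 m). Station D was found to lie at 550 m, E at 450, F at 350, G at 560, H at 440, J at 560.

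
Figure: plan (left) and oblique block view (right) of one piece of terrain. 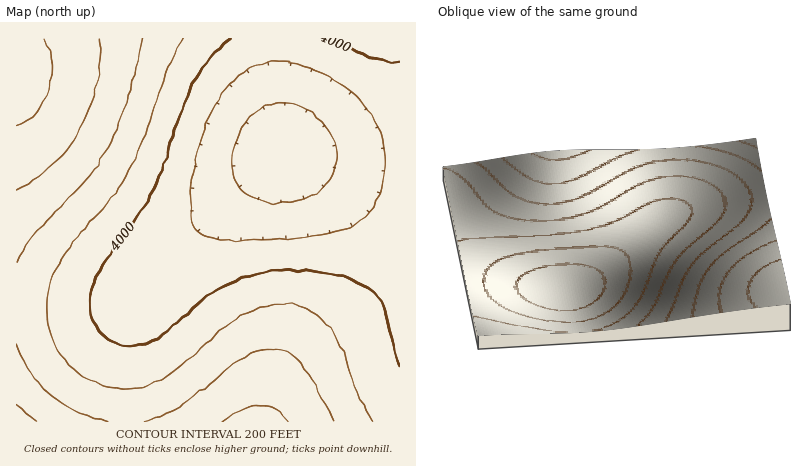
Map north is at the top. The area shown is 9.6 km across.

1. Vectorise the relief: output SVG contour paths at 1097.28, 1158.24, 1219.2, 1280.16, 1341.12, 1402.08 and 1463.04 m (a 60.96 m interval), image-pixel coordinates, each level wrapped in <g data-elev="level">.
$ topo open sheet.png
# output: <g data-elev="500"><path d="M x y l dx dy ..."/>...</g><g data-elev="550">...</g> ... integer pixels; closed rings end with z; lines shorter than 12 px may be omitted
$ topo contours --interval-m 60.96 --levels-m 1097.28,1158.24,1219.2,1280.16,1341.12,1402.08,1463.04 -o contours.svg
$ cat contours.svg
<g data-elev="1097.28"><path d="M270 203l-20-6-12-11-3-8-3-8 2-20 8-22 14-16 16-9 8-1 10 1 10 3 10 6 16 15 10 19 1 10 0 10-4 8-5 8-14 12-22 8z"/></g><g data-elev="1158.24"><path d="M229 241l-19-3-11-6-7-10-2-16 3-32 8-34 11-30 14-22 12-12 14-8 14-5 14-1 16 2 18 6 19 10 17 12 13 12 10 12 7 14 4 16 1 18-2 18-5 16-8 14-8 8-10 5-24 9-40 5z"/></g><g data-elev="1219.2"><path d="M400 366l-14-52-4-10-6-8-9-8-13-7-15-5-19-4-24-2-22 1-20 3-18 6-28 16-46 39-12 6-10 4-14 1-12-4-11-8-8-10-4-12-1-12 2-12 5-12 11-20 31-40 12-22 11-24 21-64 14-28 15-23 19-17"/><path d="M324 38l52 21 12 3 12 1"/></g><g data-elev="1280.16"><path d="M373 422l-13-22-18-50-9-18-7-9-9-7-9-6-12-4-12-2-12 1-12 3-14 5-22 15-54 45-16 10-18 5-12 1-12-1-22-8-20-14-14-20-7-18-2-18 1-18 6-18 15-26 43-52 18-28 14-29 25-71 13-30"/></g><g data-elev="1341.12"><path d="M108 422l-16-4-14-6-14-8-13-8-11-12-9-12-8-14-7-14"/><path d="M334 422l-21-42-11-16-14-12-8-3-8-1-12 2-14 7-66 49-18 10-19 6"/><path d="M16 263l7-13 10-14 53-56 20-29 10-19 9-24 18-70"/></g><g data-elev="1402.08"><path d="M36 422l-20-18"/><path d="M289 422l-15-13-14-4-16 4-22 13"/><path d="M16 190l22-13 18-15 14-16 11-18 9-20 7-24 3-24 0-22"/></g><g data-elev="1463.04"><path d="M16 128l11-6 9-10 8-10 6-14 2-14 0-12-2-12-6-12"/></g>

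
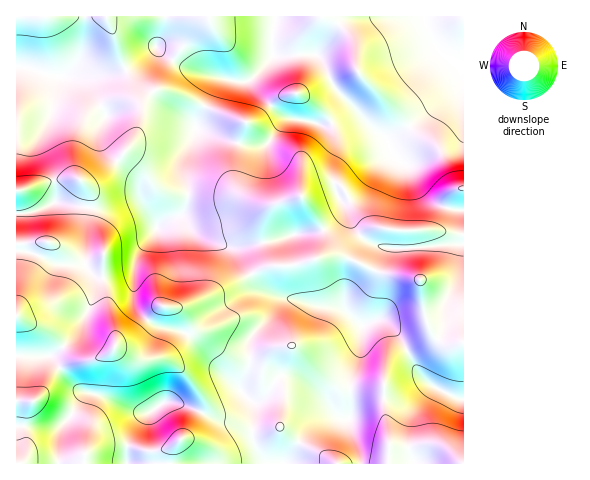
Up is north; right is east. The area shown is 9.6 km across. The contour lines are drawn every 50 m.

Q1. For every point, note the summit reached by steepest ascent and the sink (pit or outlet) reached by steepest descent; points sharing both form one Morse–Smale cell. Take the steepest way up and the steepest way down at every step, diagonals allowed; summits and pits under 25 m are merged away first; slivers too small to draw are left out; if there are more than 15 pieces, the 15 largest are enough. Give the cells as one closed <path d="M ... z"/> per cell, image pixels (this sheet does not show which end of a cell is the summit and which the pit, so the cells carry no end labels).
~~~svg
<path d="M276 16l-110 0-2 18-8 14-25 19-20 7-45 2 18 5 9 10 13 24-6 11 0 12 7 13 30 27 3 17 6 12-8-7-8 0-25 8-15 0-36-5-21 9-17 2 1 143 31 0 8-4 20-19 12-23 8-27-3-8 3 1 23-1 11-3 4-6 0 35 7 12 17 12 23 5 13 7 19 18 11 18 27 27 5 1 12-9 7-11-12-13 5-14 5-5-17 9-24-2-11-7-18-17-9-3-12-18-6-4 9-2 22-9 63-31 21 0 32-10 16-1 35 15 6-18 4-5 30 1 50-4-1-162-8 11-65 48-1 6-34 8-12 9-7 11-2 12 10 19 0 7-11 12-11 6-27 3-53 13-14 0-32-13-16-16-4-1 7-3 5-12-4-44 12-29 45 15 23 2 8-7 10-16 5-4 22 2 14 5 31-16 4 1-22-22-13-27-5-6-44-1-1-23z"/><path d="M355 110l-32 16-14-5-22-2-5 4-10 16-8 7-23-2-45-15-12 29 4 44-5 12-7 3 4 1 16 16 32 13 14 0 25-5 28-8 23-2 11-5 15-14 0-7-10-19 2-12 7-11 12-9 34-9-1-5z"/><path d="M339 255l-16 1-32 10-26 1-58 30-31 11 6 4 12 18 9 3 18 17 11 7 24 2 17-11-5 7-5 13 6 8 7 5 5-6 10 0 18 7 16 15 15 20 9 1 2-4-1-29 10-32 2-27-16-15 0-7 22-23 6-10-16-9z"/><path d="M381 319l-19 7-2 27-10 32 0 33-10-1-15-20-16-15-14-6-14-1-5 4 6 7 2 7-4 32 1 3 18 15 24 12 13 9 52 0 2-18 21 2 12-4 18 1 8 5 14 14 1-64-30-13-8-6-10-12-17-34-10-11z"/><path d="M134 267l-4 6-11 3-25 1 2 6-2 12-14 32-24 26-7 3 4 2 17 24 8 7 26 7 33 16 11 1 17-11 9 0 44 18 20 1 6-3 7-6 2-8-29-30-11-18-24-22-31-8-13-8-8-9-3-7z"/><path d="M425 16l-148 0-4 16 0 21 1 3 44 0 5 6 13 27 31 33 22 20 66-49 9-11 0-13-23-17-7-9-8-19z"/><path d="M25 67l-9 1 0 145 17-1 21-9 36 5 15 0 25-8 8 0 3 3-4-25-30-27-7-13 0-12 6-11-15-27-7-7-11-4-20 0z"/><path d="M52 357l-36 0 0 106 110 1 1-18 3-11 8-14 10-8-15-3-29-14-26-7-8-7z"/><path d="M165 16l-148 0-1 51 13 1 24 9 21-3 25 2 25-5 32-23 8-14z"/><path d="M376 270l-8 11-21 20-1 10 16 14 16-6 11 5 12 15 21 38 12 10 29 13 1-58-17 2-15-10-8-20-4-34-35-6z"/><path d="M463 245l-24 0-25 3-30-1-4 5-6 17 11 5 36 6 3 34 5 14 9 11 9 5 9 0 8-3z"/><path d="M277 381l-14 18-10 4 1 18-2 14 9 23 8 6 66 0-12-9-24-12-18-15-1-3 4-32-2-7z"/><path d="M463 16l-37 1 0 7 8 19 7 9 22 16z"/><path d="M438 444l-15 0-12 4-21-2-2 17 75 0-14-13z"/>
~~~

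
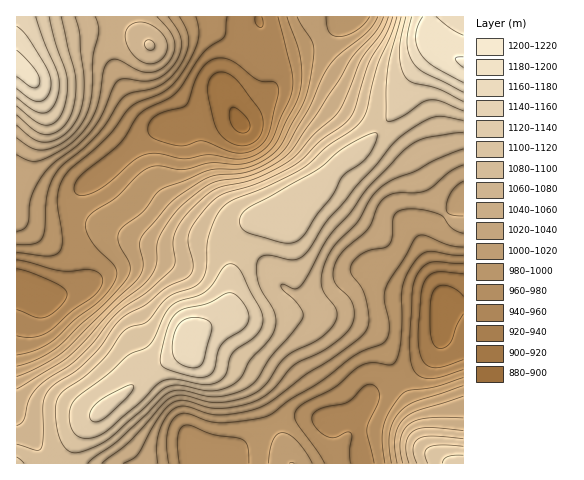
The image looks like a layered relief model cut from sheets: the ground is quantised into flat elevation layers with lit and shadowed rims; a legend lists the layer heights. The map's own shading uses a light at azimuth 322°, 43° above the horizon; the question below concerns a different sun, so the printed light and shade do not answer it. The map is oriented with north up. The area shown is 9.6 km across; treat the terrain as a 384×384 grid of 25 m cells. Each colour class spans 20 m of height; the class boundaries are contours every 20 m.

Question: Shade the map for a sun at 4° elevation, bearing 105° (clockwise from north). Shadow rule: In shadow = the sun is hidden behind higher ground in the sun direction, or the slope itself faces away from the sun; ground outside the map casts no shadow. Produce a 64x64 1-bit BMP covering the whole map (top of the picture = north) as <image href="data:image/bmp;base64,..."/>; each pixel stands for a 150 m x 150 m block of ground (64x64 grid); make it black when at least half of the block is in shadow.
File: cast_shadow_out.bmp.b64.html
<image width="64" height="64" href="data:image/bmp;base64,Qk0+AgAAAAAAAD4AAAAoAAAAQAAAAEAAAAABAAEAAAAAAAACAAATCwAAEwsAAAIAAAAAAAAA////AAAAAAAAAAAAAAAfwAAAAAAAAH/AAAAAAAAB/8AAAAAAAAP/gAAAAAAAB/+AAAAAAAAH/4AMAAAAAAP/gBwAAAAAAP+AHAAAAAAAPwA8AAAAAAAAAHwAAAAAAAAA/gAAAAAAAAb/wAAAAAAABv/gAAAAAAAA//AAAAAAAAD/+AQAAAAAAP/8HgAAAAAA//w+AAAAAAD//n4AAAAAAP/+fwAAAAAA////AAAAAAD///8AAAAAAP///gAAAAAA///+AAAAAAB///wAAAAAAD///HAAAAAAD//48AAAAAAAf/jwAAAAAAAP8AAAAAAAAAAAAAAAAAAAAAAAAAAAAAAAAAAAAAAAAAAAAAAAAAAAAB8AAAAAAAAAP4AAAAAAAAA/wAAAAAAAAD/wAAAAAAAAH/gAAAAAAAAf/AAAAAAAAA/98AAAAAAAB///AAAAAAAB///AAAAAAAD//+AAAAAAAP//8AAAAAAA///4AAAAAAB///wAAAAAAD///gAAAAAAH///AAAAAAAf//+AAAAAAA//58AAAAAAD//nwAAAAAAH//fgAAAAAAP/9+AAAAAAAf//4AAAAAAAH//wAAAAAAAP//gAAAAAAA///AAAAAAAB//+AAAAAAAH//+AAAAAAAf//4AAAAAAAz//gAAAAAAHP/+AAAAAAA8//8AAAAAAHz//wA=="/>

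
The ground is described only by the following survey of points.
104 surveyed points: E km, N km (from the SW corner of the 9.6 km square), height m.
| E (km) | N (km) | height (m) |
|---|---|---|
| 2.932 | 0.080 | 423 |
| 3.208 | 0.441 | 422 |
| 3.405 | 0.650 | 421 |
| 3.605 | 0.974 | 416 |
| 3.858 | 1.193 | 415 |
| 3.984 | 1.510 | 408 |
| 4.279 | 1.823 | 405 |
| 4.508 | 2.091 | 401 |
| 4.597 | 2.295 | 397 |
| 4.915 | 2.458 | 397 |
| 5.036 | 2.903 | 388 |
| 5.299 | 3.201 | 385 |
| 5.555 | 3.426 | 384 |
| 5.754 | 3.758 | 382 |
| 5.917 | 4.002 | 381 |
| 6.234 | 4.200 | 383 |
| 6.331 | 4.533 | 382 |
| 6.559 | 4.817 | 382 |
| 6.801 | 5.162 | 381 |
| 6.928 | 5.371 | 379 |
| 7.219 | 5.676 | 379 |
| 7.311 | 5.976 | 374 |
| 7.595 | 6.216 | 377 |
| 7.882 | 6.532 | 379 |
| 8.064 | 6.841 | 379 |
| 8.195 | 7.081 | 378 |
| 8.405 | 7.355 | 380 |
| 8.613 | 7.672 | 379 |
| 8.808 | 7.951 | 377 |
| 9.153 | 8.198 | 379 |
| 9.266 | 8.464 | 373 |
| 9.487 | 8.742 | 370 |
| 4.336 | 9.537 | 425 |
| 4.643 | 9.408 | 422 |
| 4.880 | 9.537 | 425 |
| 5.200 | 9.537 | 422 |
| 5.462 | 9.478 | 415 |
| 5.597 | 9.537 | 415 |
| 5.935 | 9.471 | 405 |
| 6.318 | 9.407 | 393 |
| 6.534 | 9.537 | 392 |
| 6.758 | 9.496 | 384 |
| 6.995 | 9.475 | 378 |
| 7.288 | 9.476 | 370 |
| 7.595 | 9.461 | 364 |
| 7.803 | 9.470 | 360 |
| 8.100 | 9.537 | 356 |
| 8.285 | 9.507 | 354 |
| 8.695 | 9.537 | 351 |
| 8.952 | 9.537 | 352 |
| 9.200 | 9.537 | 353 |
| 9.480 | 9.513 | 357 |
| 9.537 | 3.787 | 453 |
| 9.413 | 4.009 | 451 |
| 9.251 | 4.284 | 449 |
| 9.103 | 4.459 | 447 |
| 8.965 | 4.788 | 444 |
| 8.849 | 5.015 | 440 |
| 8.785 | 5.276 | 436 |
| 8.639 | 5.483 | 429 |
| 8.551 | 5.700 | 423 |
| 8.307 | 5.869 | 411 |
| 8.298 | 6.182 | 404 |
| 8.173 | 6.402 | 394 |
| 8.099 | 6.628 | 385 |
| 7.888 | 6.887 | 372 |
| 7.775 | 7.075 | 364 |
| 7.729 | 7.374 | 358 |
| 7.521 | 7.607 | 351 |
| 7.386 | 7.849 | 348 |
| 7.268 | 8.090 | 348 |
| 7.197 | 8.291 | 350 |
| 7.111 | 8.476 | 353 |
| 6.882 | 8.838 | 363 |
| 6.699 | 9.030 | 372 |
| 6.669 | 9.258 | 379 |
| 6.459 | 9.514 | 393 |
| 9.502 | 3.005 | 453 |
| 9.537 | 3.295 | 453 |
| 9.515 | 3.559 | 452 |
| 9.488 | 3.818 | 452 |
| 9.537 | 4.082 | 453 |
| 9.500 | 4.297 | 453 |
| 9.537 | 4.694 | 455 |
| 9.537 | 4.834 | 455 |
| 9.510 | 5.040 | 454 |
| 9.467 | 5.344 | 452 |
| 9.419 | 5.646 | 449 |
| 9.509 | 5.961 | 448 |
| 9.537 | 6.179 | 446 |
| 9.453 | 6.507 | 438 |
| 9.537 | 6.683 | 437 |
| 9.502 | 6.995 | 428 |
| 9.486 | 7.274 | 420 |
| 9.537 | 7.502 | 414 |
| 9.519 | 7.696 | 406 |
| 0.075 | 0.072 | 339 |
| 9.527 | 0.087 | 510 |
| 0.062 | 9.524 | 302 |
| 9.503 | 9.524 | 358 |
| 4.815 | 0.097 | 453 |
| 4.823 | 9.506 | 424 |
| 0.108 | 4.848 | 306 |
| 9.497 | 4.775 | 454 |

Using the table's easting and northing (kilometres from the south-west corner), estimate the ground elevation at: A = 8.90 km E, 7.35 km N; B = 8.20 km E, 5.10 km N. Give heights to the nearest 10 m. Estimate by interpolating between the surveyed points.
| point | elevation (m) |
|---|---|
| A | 400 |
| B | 420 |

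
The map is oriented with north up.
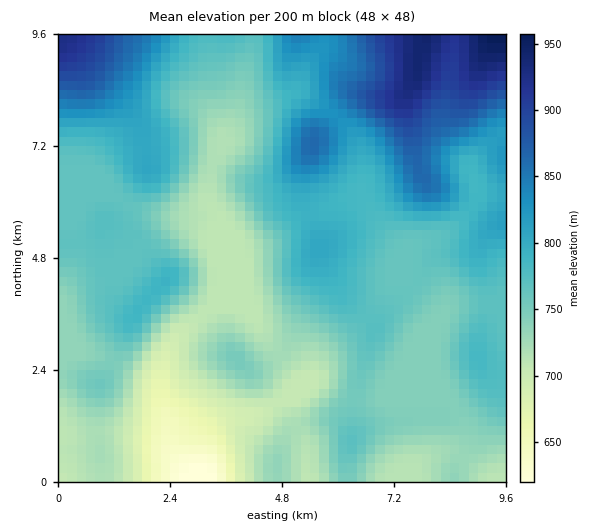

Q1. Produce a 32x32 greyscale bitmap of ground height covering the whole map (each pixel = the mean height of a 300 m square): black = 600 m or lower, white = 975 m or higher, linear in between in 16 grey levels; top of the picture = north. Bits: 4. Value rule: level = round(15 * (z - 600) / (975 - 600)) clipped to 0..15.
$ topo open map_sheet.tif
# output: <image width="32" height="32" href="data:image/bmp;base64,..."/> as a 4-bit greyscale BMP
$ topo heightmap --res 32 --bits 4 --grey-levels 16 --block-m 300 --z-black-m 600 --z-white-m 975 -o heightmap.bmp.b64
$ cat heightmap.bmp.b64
<image width="32" height="32" href="data:image/bmp;base64,Qk12AgAAAAAAAHYAAAAoAAAAIAAAACAAAAABAAQAAAAAAAACAAATCwAAEwsAABAAAAAAAAAAAAAAABEREQAiIiIAMzMzAERERABVVVUAZmZmAHd3dwCIiIgAmZmZAKqqqgC7u7sAzMzMAN3d3QDu7u4A////AERVRCIRETRVVFVmVVVVVVRFVUMiERI0VVRWZlVVVVVVRVVDIiIiNFVVVndlVVVVVUVVQyIiIzRFVVZ3ZmZVZmZFVUQyIjM0RFVWZmZmZmZmVWZUMiMzREREVmZmZmZmd1ZmVDMzRFVUREVmZmZmZ3dWZmQzNEVWZURFZmZmZmd3VmZlQ0RWZlVVRWZmZmZ3d1VmZlREVmZVVVVndmZmd3dVZndkRFVVVVVWZ3dmZmd3Vmd3dURFVEVWZnd3ZmZnd1Z3d3dlRERFZnd3d3ZmZndmd3eHdlREVWd3d3d2Zmd3Znd3eHZURFZ4iHd2ZmZ3d2Z3d3d2VERWeIiHd2d3eId3d3d3ZUREVniIh3dnd3iId3d3dlVERVZ4iId3d3d4iHd3d2ZVREVneIiHd3d3eIl3d3dmVURWd4iIh3eImIiId3d3d2VFVneIiHd4mqqIiHd3eIhlVWZ4iZiHiJqqiIh3d3iIdlVWeJqpiImrqYiJd3eIiHZVVWiaqpiJq6mIiXd4iIh2VVVnmrqYmru6qZmIiIiIdlVVZ4qqmavMu7qpmZmZh2ZVVWeJmaq83Lu7uqqqmYdmZmZniJmrzN3MzMu7uqmHdmZmZ4iaq7zd3M3czMuqmHdmZniImqq83tzN3dzLupiHd3Z4mZmqvN7dze7dzLqph3d3eJqZq8ze7d3u"/>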